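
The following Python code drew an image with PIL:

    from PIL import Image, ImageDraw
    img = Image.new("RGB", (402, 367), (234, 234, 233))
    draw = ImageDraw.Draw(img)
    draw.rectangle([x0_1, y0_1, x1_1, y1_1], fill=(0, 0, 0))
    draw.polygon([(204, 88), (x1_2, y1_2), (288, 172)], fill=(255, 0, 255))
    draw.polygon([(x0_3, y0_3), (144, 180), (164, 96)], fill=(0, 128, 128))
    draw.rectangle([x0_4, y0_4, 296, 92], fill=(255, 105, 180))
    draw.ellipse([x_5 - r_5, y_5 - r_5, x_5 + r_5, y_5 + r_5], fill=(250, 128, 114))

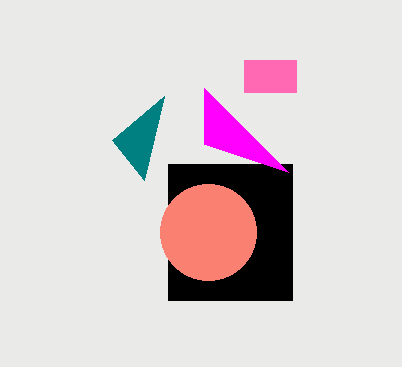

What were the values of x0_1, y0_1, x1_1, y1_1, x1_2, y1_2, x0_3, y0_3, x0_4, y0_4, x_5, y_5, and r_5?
x0_1 = 168, y0_1 = 164, x1_1 = 292, y1_1 = 300, x1_2 = 204, y1_2 = 144, x0_3 = 112, y0_3 = 140, x0_4 = 244, y0_4 = 60, x_5 = 208, y_5 = 232, r_5 = 48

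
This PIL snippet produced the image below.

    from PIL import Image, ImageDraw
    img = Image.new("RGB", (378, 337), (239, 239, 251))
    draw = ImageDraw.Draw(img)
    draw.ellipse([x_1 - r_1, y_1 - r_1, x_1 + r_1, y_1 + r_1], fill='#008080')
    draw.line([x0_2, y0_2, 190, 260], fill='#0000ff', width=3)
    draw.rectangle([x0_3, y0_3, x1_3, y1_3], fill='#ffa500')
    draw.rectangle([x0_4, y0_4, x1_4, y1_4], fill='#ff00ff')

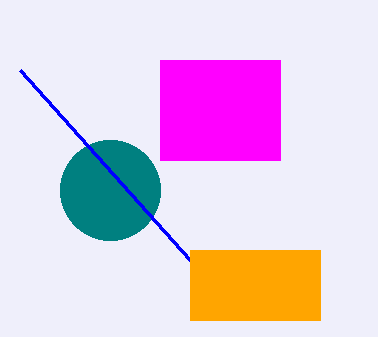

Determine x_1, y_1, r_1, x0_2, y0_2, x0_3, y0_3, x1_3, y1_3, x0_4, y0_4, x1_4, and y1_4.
x_1 = 110, y_1 = 190, r_1 = 50, x0_2 = 20, y0_2 = 70, x0_3 = 190, y0_3 = 250, x1_3 = 320, y1_3 = 320, x0_4 = 160, y0_4 = 60, x1_4 = 280, y1_4 = 160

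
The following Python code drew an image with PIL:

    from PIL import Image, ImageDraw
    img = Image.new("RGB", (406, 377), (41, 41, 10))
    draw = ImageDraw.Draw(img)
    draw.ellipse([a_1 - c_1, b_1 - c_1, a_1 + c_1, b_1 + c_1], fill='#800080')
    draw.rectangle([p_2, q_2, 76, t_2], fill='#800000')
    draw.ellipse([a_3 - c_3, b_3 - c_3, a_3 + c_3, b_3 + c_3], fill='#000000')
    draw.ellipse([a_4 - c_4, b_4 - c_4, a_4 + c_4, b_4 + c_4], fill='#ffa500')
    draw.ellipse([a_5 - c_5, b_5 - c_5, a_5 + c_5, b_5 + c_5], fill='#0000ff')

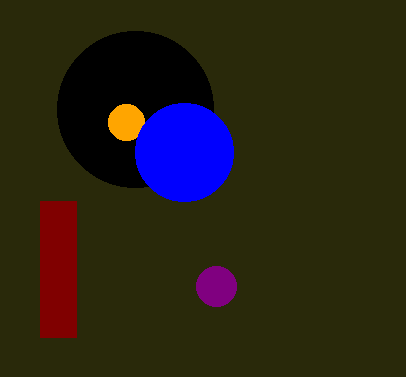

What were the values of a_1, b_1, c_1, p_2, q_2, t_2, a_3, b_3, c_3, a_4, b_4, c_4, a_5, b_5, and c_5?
a_1 = 216, b_1 = 286, c_1 = 20, p_2 = 40, q_2 = 201, t_2 = 337, a_3 = 135, b_3 = 109, c_3 = 78, a_4 = 126, b_4 = 122, c_4 = 18, a_5 = 184, b_5 = 152, c_5 = 49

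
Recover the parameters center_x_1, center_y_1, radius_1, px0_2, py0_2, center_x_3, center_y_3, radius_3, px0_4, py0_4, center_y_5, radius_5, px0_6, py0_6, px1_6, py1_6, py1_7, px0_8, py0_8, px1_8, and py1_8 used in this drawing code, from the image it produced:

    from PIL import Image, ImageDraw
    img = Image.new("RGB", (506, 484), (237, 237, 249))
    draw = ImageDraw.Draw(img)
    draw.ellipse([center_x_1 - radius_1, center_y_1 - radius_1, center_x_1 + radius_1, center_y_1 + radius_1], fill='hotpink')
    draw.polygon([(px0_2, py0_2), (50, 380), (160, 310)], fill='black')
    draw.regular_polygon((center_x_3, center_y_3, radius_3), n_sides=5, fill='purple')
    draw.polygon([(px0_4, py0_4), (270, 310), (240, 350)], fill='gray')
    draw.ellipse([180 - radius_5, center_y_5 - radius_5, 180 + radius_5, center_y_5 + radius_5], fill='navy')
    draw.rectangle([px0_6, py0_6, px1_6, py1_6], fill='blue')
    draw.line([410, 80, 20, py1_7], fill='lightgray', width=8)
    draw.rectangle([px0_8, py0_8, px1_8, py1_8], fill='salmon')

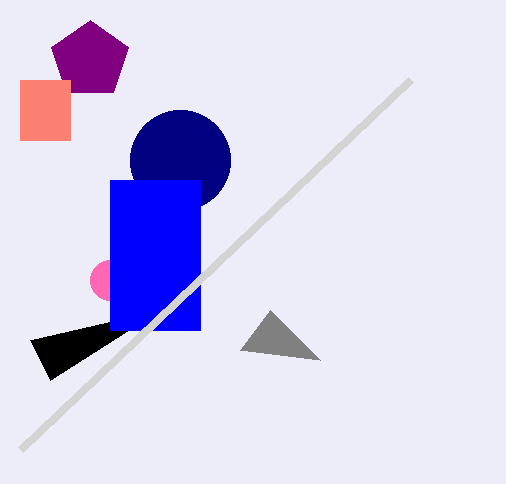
center_x_1 = 110
center_y_1 = 280
radius_1 = 20
px0_2 = 30
py0_2 = 340
center_x_3 = 90
center_y_3 = 60
radius_3 = 40
px0_4 = 320
py0_4 = 360
center_y_5 = 160
radius_5 = 50
px0_6 = 110
py0_6 = 180
px1_6 = 200
py1_6 = 330
py1_7 = 450
px0_8 = 20
py0_8 = 80
px1_8 = 70
py1_8 = 140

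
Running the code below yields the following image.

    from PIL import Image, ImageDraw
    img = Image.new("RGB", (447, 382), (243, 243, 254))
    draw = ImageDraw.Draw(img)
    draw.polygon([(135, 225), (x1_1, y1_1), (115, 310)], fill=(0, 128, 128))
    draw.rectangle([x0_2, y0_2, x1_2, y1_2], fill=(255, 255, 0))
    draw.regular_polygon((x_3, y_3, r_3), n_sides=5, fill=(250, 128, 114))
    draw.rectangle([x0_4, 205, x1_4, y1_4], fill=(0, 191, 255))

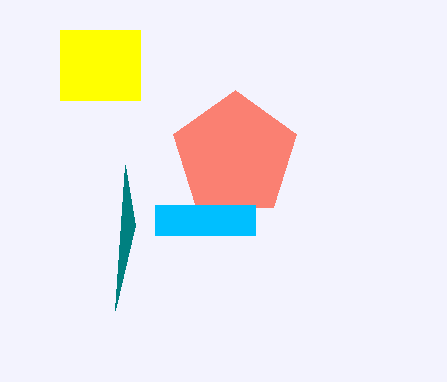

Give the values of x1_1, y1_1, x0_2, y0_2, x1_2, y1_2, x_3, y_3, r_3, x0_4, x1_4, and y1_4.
x1_1 = 125, y1_1 = 165, x0_2 = 60, y0_2 = 30, x1_2 = 140, y1_2 = 100, x_3 = 235, y_3 = 155, r_3 = 65, x0_4 = 155, x1_4 = 255, y1_4 = 235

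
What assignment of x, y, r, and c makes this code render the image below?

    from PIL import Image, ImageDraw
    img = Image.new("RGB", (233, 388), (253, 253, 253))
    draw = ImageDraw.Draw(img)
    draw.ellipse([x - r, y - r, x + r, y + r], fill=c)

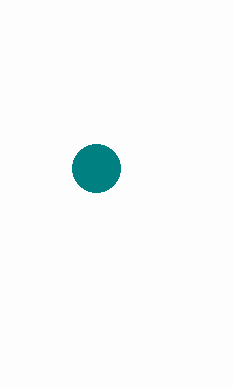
x = 96, y = 168, r = 24, c = 'teal'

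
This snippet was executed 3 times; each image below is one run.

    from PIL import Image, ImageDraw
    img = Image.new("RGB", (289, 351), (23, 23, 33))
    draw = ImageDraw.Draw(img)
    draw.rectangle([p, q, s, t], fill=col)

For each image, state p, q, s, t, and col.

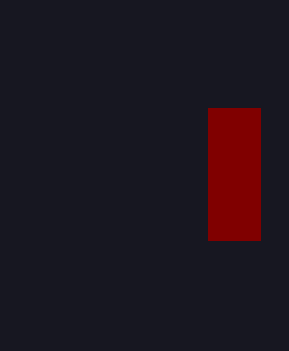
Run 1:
p = 208; q = 108; s = 260; t = 240; col = 'maroon'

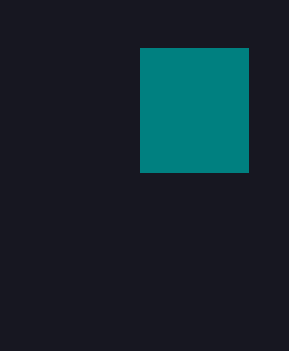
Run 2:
p = 140
q = 48
s = 248
t = 172
col = 'teal'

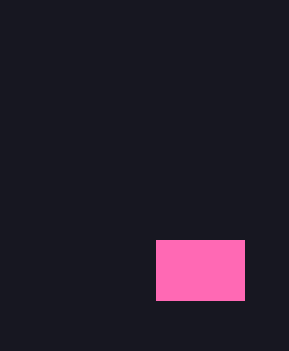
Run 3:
p = 156; q = 240; s = 244; t = 300; col = 'hotpink'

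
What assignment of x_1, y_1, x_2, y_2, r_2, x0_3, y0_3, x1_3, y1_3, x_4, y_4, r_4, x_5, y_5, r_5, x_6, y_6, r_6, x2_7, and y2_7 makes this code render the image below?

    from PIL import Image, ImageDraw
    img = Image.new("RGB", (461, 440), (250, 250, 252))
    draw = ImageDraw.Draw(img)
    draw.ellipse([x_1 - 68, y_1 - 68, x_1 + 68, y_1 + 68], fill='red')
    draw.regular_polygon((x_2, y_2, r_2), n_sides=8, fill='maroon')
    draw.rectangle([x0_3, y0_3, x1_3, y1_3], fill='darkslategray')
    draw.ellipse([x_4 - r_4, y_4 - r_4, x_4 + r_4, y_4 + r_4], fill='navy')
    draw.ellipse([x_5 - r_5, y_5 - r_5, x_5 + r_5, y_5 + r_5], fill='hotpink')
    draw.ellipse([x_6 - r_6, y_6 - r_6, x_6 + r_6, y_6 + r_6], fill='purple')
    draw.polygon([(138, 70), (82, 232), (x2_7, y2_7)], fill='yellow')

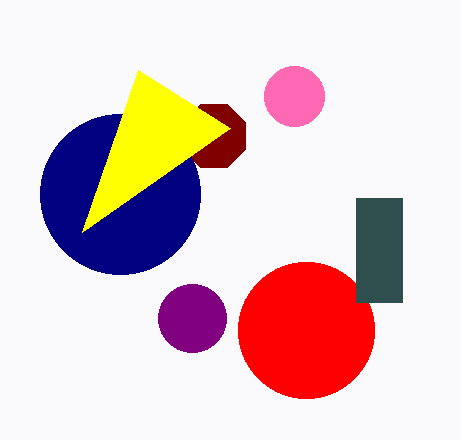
x_1 = 306, y_1 = 330, x_2 = 214, y_2 = 136, r_2 = 34, x0_3 = 356, y0_3 = 198, x1_3 = 402, y1_3 = 302, x_4 = 120, y_4 = 194, r_4 = 80, x_5 = 294, y_5 = 96, r_5 = 30, x_6 = 192, y_6 = 318, r_6 = 34, x2_7 = 230, y2_7 = 128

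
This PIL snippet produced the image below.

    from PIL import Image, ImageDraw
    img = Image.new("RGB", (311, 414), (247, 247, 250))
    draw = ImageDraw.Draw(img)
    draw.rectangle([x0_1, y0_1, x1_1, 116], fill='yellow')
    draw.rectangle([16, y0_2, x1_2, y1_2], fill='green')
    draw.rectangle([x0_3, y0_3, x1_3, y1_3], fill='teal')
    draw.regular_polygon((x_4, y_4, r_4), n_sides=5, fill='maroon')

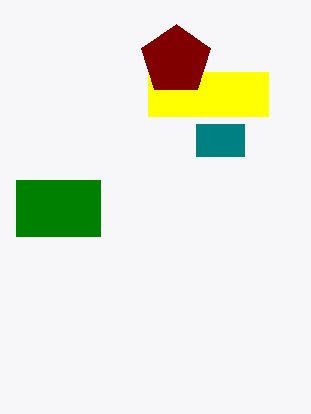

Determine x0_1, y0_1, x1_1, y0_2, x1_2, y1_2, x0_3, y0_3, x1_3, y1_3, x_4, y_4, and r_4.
x0_1 = 148
y0_1 = 72
x1_1 = 268
y0_2 = 180
x1_2 = 100
y1_2 = 236
x0_3 = 196
y0_3 = 124
x1_3 = 244
y1_3 = 156
x_4 = 176
y_4 = 60
r_4 = 36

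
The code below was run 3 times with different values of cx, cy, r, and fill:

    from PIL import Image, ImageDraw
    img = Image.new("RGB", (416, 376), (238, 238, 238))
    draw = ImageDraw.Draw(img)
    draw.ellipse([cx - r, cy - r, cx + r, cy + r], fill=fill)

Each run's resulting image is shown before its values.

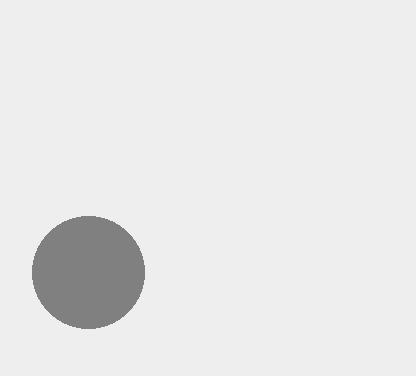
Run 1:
cx = 88
cy = 272
r = 56
fill = 'gray'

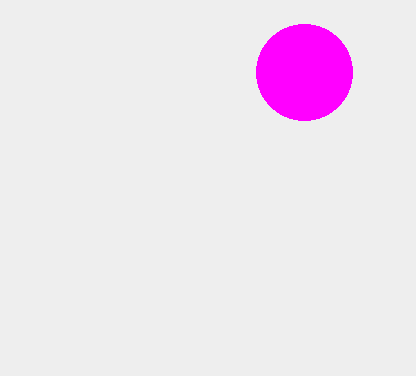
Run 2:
cx = 304, cy = 72, r = 48, fill = 'magenta'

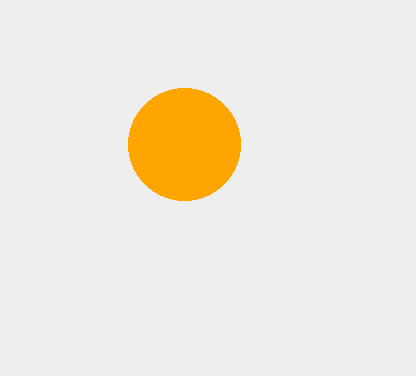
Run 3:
cx = 184
cy = 144
r = 56
fill = 'orange'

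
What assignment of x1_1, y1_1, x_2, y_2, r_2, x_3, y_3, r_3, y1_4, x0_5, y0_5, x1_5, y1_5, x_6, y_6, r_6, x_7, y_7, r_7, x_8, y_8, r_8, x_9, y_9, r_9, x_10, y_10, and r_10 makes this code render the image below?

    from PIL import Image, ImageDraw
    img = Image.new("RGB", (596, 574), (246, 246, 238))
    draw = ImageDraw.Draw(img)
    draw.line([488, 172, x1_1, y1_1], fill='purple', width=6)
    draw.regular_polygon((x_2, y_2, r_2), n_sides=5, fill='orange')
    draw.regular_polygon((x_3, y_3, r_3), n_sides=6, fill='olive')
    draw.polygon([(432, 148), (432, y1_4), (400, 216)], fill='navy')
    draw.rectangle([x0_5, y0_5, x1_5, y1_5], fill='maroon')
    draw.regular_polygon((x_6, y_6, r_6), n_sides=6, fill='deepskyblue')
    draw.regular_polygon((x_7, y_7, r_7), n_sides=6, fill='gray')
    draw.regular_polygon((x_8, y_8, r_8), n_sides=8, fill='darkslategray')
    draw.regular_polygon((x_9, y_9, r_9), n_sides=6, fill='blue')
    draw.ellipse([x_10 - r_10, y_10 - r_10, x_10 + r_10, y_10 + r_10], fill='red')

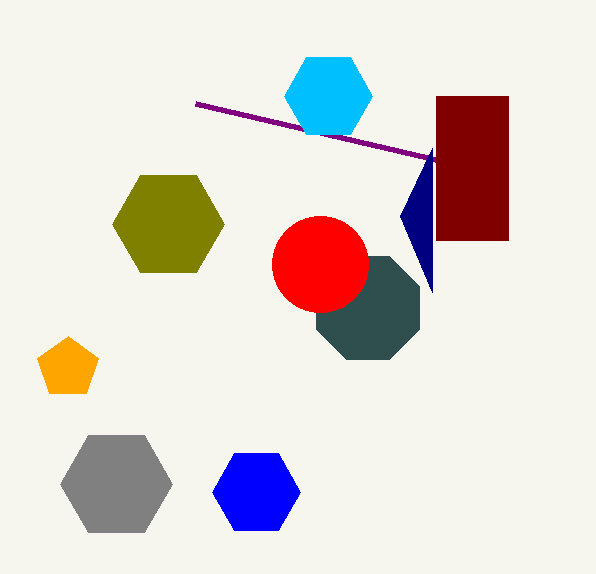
x1_1 = 196, y1_1 = 104, x_2 = 68, y_2 = 368, r_2 = 32, x_3 = 168, y_3 = 224, r_3 = 56, y1_4 = 292, x0_5 = 436, y0_5 = 96, x1_5 = 508, y1_5 = 240, x_6 = 328, y_6 = 96, r_6 = 44, x_7 = 116, y_7 = 484, r_7 = 56, x_8 = 368, y_8 = 308, r_8 = 56, x_9 = 256, y_9 = 492, r_9 = 44, x_10 = 320, y_10 = 264, r_10 = 48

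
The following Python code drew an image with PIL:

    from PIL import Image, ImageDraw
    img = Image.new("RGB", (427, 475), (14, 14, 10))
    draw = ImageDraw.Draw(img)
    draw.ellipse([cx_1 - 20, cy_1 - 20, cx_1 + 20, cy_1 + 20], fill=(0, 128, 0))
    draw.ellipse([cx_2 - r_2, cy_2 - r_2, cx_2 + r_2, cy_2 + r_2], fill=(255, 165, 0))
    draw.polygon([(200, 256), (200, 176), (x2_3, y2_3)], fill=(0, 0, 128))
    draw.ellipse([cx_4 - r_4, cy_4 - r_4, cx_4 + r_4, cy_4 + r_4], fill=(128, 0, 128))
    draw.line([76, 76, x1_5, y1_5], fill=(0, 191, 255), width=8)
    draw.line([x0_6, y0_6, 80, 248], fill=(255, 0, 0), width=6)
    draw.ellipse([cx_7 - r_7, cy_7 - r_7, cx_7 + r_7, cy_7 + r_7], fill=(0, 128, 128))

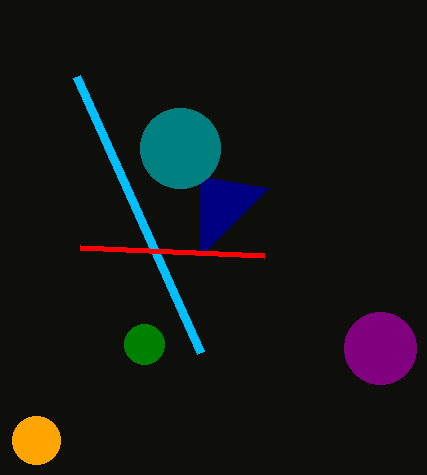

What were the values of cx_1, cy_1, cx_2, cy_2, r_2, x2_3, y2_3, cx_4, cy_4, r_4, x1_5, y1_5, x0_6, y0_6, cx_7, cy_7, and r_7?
cx_1 = 144; cy_1 = 344; cx_2 = 36; cy_2 = 440; r_2 = 24; x2_3 = 268; y2_3 = 188; cx_4 = 380; cy_4 = 348; r_4 = 36; x1_5 = 200; y1_5 = 352; x0_6 = 264; y0_6 = 256; cx_7 = 180; cy_7 = 148; r_7 = 40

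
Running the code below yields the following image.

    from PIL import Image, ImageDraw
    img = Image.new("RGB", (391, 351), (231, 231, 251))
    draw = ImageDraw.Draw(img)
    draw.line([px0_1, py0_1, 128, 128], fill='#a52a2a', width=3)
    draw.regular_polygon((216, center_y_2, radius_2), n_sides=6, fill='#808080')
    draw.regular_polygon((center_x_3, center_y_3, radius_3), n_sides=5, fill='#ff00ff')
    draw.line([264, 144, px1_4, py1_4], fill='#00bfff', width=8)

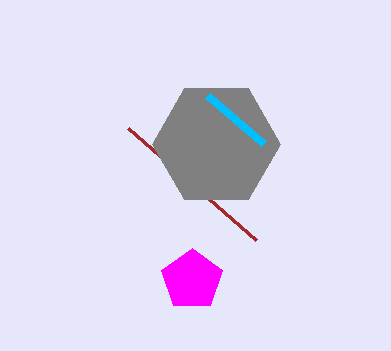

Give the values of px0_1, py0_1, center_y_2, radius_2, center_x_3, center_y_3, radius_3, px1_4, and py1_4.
px0_1 = 256, py0_1 = 240, center_y_2 = 144, radius_2 = 64, center_x_3 = 192, center_y_3 = 280, radius_3 = 32, px1_4 = 208, py1_4 = 96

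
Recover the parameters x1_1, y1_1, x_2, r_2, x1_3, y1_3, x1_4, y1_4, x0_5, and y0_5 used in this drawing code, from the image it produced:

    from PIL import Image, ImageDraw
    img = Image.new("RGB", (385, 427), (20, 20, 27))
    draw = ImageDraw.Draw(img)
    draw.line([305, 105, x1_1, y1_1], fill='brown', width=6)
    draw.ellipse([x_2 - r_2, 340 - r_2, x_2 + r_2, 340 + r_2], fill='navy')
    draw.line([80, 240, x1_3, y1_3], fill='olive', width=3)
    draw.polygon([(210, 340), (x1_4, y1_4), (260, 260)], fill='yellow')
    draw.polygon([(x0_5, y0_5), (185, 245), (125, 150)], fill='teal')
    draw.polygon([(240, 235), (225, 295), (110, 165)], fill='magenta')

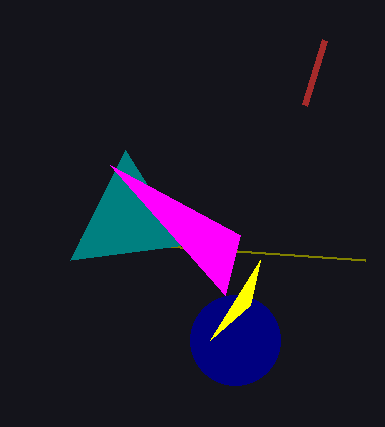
x1_1 = 325, y1_1 = 40, x_2 = 235, r_2 = 45, x1_3 = 365, y1_3 = 260, x1_4 = 250, y1_4 = 305, x0_5 = 70, y0_5 = 260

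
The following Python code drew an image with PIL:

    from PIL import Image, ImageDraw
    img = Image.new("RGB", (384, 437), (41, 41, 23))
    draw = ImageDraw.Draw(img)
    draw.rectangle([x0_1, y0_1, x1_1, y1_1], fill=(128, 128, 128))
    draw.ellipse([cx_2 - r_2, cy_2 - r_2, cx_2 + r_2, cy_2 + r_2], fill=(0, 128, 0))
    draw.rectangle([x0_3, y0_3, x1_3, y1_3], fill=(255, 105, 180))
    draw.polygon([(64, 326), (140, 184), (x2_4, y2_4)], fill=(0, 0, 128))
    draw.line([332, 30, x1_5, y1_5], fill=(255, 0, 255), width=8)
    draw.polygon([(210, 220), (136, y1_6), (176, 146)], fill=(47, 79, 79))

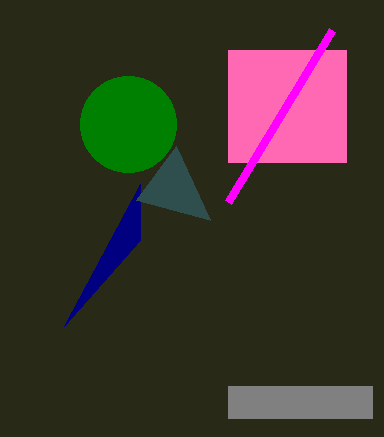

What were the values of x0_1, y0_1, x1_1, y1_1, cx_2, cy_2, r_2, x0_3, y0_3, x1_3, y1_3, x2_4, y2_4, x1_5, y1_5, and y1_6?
x0_1 = 228, y0_1 = 386, x1_1 = 372, y1_1 = 418, cx_2 = 128, cy_2 = 124, r_2 = 48, x0_3 = 228, y0_3 = 50, x1_3 = 346, y1_3 = 162, x2_4 = 140, y2_4 = 240, x1_5 = 228, y1_5 = 202, y1_6 = 200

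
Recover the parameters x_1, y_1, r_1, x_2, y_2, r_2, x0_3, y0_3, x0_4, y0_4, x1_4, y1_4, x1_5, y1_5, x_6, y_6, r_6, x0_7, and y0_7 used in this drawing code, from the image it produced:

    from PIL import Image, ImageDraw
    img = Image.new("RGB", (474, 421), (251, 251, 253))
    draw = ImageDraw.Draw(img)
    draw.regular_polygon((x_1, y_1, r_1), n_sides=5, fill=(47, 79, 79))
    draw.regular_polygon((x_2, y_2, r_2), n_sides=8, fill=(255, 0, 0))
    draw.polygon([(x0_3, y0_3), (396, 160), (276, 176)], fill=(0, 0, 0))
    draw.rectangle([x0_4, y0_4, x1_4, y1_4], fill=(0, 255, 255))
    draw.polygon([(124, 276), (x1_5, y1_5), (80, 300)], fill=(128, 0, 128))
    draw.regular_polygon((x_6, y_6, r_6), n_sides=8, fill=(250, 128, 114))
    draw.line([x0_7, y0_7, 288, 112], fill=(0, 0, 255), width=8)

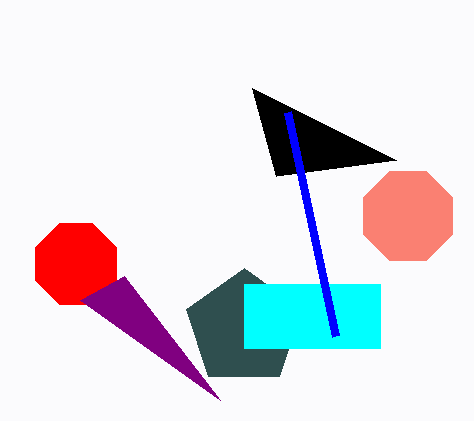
x_1 = 244; y_1 = 328; r_1 = 60; x_2 = 76; y_2 = 264; r_2 = 44; x0_3 = 252; y0_3 = 88; x0_4 = 244; y0_4 = 284; x1_4 = 380; y1_4 = 348; x1_5 = 220; y1_5 = 400; x_6 = 408; y_6 = 216; r_6 = 48; x0_7 = 336; y0_7 = 336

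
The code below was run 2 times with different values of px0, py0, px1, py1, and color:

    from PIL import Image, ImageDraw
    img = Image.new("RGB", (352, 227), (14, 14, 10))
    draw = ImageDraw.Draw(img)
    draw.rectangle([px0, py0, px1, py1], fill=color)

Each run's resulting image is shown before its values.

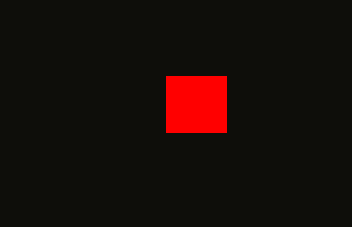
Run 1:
px0 = 166, py0 = 76, px1 = 226, py1 = 132, color = 'red'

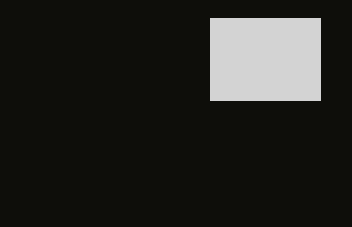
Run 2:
px0 = 210
py0 = 18
px1 = 320
py1 = 100
color = 'lightgray'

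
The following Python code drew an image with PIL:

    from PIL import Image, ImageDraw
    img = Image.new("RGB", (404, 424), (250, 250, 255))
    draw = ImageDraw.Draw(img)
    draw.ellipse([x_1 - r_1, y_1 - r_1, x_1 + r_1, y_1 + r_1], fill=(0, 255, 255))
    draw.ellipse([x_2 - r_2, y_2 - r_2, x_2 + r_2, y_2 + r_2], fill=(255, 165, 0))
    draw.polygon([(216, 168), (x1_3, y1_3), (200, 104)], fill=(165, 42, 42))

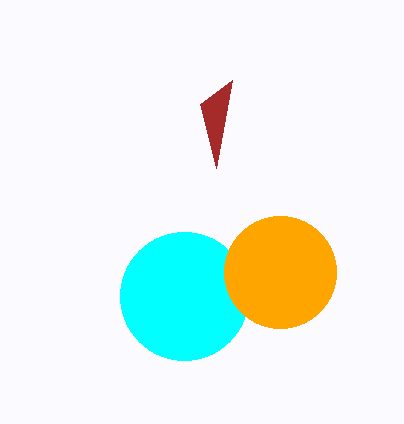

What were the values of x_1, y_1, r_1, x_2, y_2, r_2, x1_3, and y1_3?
x_1 = 184; y_1 = 296; r_1 = 64; x_2 = 280; y_2 = 272; r_2 = 56; x1_3 = 232; y1_3 = 80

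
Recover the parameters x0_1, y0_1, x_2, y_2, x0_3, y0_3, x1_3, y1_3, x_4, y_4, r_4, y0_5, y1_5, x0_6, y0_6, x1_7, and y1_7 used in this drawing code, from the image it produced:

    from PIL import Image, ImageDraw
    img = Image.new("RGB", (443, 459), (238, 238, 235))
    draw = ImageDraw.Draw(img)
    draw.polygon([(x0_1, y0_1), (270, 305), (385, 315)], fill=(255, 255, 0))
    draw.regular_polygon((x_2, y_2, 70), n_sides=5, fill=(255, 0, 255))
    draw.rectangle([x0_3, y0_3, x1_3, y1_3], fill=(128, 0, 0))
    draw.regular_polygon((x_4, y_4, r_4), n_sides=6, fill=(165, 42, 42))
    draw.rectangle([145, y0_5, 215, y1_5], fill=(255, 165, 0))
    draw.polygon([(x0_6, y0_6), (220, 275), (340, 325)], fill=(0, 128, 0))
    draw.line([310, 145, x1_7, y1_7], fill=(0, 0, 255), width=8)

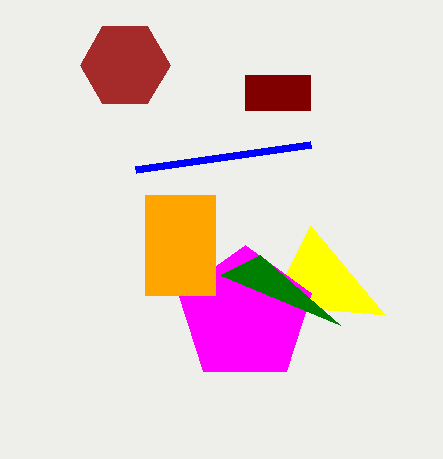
x0_1 = 310, y0_1 = 225, x_2 = 245, y_2 = 315, x0_3 = 245, y0_3 = 75, x1_3 = 310, y1_3 = 110, x_4 = 125, y_4 = 65, r_4 = 45, y0_5 = 195, y1_5 = 295, x0_6 = 260, y0_6 = 255, x1_7 = 135, y1_7 = 170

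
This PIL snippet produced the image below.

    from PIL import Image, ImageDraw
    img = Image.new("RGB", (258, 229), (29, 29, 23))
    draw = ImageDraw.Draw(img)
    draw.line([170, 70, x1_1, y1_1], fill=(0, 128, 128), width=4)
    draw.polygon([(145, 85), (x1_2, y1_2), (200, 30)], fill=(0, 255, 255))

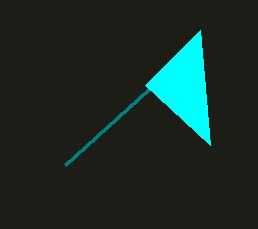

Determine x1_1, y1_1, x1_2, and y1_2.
x1_1 = 65
y1_1 = 165
x1_2 = 210
y1_2 = 145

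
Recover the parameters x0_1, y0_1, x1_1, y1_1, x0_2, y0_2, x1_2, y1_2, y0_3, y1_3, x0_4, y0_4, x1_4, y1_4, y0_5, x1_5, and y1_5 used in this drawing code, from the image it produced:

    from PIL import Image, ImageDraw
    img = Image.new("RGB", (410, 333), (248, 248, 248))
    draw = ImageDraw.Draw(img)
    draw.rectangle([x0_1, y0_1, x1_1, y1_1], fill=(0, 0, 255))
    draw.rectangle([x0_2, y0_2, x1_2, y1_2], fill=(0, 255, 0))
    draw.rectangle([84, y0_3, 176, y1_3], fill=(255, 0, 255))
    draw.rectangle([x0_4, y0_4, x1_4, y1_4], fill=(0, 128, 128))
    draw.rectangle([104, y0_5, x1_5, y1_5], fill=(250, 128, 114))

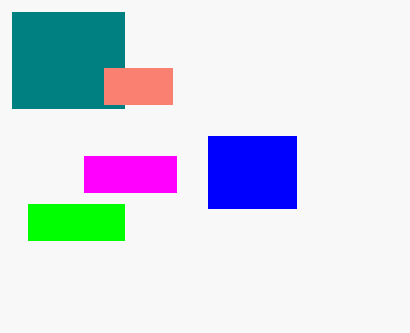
x0_1 = 208; y0_1 = 136; x1_1 = 296; y1_1 = 208; x0_2 = 28; y0_2 = 204; x1_2 = 124; y1_2 = 240; y0_3 = 156; y1_3 = 192; x0_4 = 12; y0_4 = 12; x1_4 = 124; y1_4 = 108; y0_5 = 68; x1_5 = 172; y1_5 = 104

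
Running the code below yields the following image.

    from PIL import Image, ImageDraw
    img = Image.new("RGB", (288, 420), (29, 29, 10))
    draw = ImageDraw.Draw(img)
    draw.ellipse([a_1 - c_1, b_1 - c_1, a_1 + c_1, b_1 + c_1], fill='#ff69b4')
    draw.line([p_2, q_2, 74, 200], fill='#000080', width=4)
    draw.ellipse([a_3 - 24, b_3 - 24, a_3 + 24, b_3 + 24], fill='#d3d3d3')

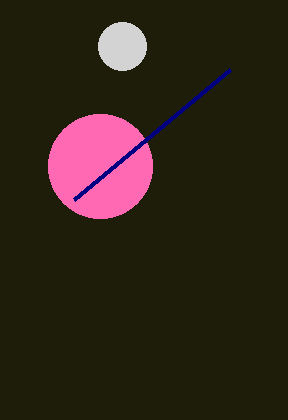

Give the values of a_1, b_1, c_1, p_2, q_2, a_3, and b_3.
a_1 = 100; b_1 = 166; c_1 = 52; p_2 = 230; q_2 = 70; a_3 = 122; b_3 = 46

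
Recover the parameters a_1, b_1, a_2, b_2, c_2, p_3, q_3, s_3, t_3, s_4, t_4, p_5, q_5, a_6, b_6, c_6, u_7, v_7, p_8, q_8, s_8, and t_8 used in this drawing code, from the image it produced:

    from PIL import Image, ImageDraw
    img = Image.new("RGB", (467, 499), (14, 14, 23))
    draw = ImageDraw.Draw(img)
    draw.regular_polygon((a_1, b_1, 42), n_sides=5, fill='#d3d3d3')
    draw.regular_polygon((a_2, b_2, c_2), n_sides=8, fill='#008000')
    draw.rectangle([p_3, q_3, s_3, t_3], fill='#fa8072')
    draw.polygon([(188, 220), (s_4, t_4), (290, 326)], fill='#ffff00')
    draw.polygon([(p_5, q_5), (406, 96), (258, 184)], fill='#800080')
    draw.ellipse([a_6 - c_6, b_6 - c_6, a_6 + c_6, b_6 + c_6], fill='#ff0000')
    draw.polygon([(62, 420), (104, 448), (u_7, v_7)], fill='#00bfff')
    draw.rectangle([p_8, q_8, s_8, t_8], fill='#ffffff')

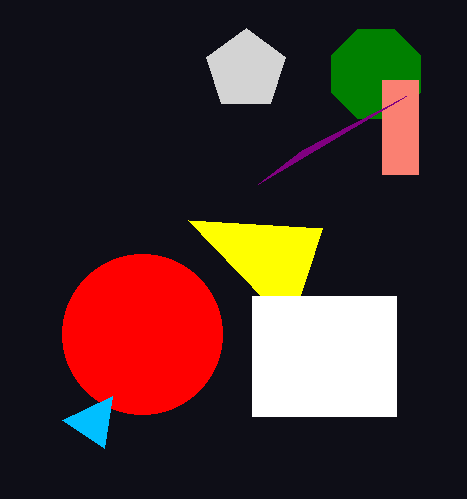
a_1 = 246, b_1 = 70, a_2 = 376, b_2 = 74, c_2 = 48, p_3 = 382, q_3 = 80, s_3 = 418, t_3 = 174, s_4 = 322, t_4 = 228, p_5 = 302, q_5 = 150, a_6 = 142, b_6 = 334, c_6 = 80, u_7 = 112, v_7 = 396, p_8 = 252, q_8 = 296, s_8 = 396, t_8 = 416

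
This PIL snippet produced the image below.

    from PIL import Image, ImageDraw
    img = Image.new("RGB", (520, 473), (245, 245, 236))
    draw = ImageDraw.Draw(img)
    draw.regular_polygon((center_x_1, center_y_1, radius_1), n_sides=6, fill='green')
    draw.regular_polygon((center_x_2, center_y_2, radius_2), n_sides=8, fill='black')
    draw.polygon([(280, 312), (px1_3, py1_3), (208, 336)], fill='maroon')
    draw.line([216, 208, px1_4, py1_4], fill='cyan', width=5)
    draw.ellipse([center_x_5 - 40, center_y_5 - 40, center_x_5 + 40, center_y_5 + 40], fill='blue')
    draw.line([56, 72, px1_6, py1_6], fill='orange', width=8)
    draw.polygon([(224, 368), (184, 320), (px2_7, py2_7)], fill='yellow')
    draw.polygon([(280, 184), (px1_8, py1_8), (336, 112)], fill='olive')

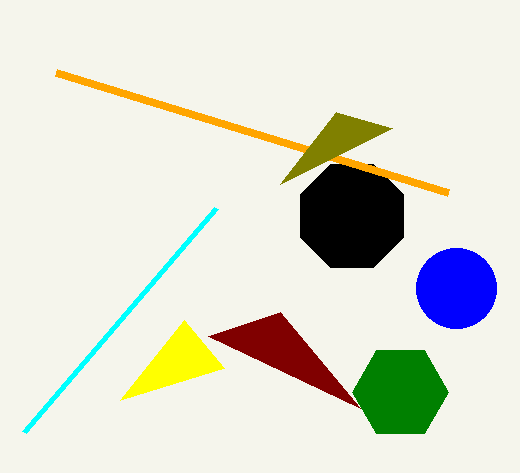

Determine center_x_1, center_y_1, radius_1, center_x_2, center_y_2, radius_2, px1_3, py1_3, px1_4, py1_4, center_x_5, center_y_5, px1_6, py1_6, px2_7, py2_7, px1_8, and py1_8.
center_x_1 = 400, center_y_1 = 392, radius_1 = 48, center_x_2 = 352, center_y_2 = 216, radius_2 = 56, px1_3 = 360, py1_3 = 408, px1_4 = 24, py1_4 = 432, center_x_5 = 456, center_y_5 = 288, px1_6 = 448, py1_6 = 192, px2_7 = 120, py2_7 = 400, px1_8 = 392, py1_8 = 128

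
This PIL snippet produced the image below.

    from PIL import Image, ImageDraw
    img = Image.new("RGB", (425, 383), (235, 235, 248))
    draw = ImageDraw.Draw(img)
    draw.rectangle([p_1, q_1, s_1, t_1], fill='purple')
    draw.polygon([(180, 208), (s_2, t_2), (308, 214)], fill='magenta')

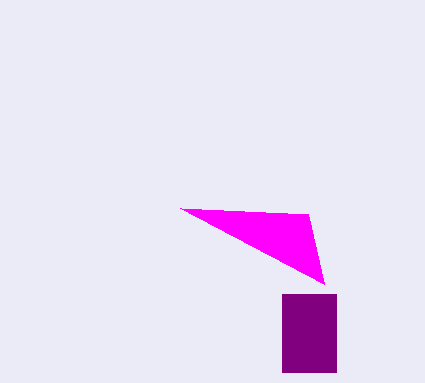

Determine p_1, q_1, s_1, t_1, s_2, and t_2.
p_1 = 282
q_1 = 294
s_1 = 336
t_1 = 372
s_2 = 324
t_2 = 284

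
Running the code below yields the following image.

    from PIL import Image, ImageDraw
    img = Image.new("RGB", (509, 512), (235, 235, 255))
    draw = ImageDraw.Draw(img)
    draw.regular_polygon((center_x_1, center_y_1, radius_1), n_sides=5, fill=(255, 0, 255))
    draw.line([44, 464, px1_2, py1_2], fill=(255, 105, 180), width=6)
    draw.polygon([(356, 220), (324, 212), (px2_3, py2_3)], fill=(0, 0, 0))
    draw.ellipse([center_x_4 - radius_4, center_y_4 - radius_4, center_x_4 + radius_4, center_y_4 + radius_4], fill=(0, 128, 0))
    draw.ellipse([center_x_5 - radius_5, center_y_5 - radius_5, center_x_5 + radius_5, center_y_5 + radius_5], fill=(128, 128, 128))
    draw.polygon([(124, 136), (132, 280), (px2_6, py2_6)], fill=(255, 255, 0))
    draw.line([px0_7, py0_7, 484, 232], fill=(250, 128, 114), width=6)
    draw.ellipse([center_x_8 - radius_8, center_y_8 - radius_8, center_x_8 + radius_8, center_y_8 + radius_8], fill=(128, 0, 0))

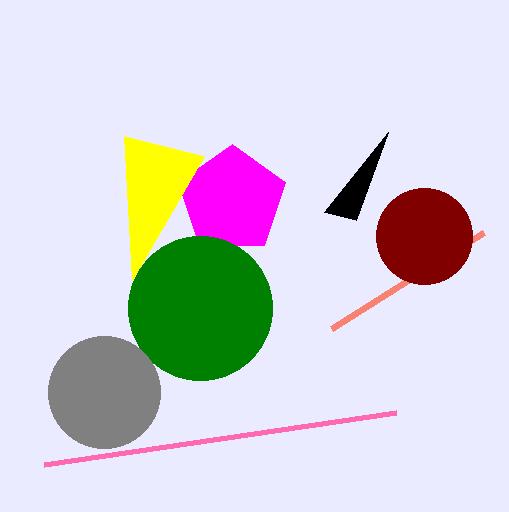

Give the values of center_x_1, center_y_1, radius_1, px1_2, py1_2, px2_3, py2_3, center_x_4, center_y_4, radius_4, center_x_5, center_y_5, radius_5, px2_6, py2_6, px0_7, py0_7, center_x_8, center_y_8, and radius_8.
center_x_1 = 232
center_y_1 = 200
radius_1 = 56
px1_2 = 396
py1_2 = 412
px2_3 = 388
py2_3 = 132
center_x_4 = 200
center_y_4 = 308
radius_4 = 72
center_x_5 = 104
center_y_5 = 392
radius_5 = 56
px2_6 = 204
py2_6 = 156
px0_7 = 332
py0_7 = 328
center_x_8 = 424
center_y_8 = 236
radius_8 = 48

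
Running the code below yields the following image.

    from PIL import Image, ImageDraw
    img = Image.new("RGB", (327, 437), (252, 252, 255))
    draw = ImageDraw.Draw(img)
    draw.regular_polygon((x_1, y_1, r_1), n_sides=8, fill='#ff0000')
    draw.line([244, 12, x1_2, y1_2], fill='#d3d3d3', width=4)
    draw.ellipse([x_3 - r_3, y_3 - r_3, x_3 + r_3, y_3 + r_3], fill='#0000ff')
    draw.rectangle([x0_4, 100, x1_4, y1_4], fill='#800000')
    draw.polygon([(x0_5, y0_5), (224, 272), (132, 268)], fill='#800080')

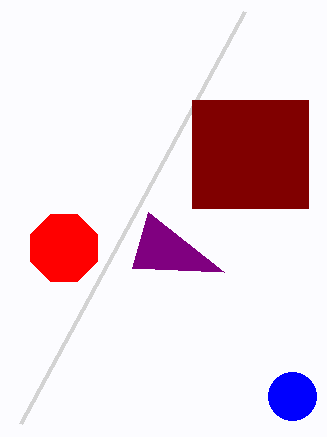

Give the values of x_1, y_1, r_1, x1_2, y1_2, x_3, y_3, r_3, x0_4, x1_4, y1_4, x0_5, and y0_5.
x_1 = 64; y_1 = 248; r_1 = 36; x1_2 = 20; y1_2 = 424; x_3 = 292; y_3 = 396; r_3 = 24; x0_4 = 192; x1_4 = 308; y1_4 = 208; x0_5 = 148; y0_5 = 212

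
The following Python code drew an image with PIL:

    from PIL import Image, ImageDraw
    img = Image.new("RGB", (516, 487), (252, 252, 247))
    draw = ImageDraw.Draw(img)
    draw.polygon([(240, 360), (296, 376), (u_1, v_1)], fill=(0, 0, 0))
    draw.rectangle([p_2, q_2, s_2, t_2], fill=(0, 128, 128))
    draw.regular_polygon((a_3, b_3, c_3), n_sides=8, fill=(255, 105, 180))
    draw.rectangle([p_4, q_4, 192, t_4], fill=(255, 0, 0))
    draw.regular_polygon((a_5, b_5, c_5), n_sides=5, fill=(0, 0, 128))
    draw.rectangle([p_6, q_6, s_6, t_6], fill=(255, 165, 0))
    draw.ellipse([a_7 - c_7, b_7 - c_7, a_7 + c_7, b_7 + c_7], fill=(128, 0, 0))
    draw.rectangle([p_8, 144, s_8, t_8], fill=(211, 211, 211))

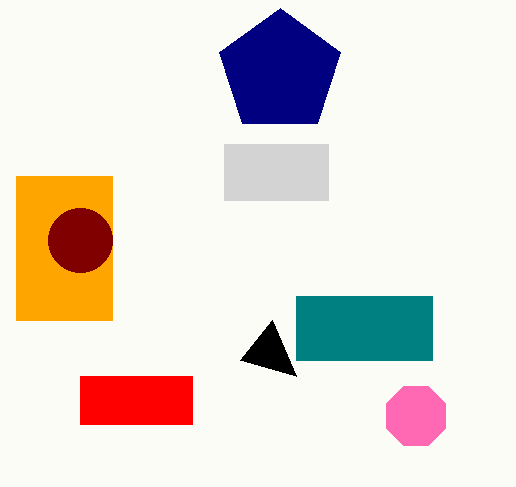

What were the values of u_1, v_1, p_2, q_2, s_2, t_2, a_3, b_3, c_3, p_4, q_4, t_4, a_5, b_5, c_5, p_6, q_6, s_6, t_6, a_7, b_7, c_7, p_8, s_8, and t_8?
u_1 = 272; v_1 = 320; p_2 = 296; q_2 = 296; s_2 = 432; t_2 = 360; a_3 = 416; b_3 = 416; c_3 = 32; p_4 = 80; q_4 = 376; t_4 = 424; a_5 = 280; b_5 = 72; c_5 = 64; p_6 = 16; q_6 = 176; s_6 = 112; t_6 = 320; a_7 = 80; b_7 = 240; c_7 = 32; p_8 = 224; s_8 = 328; t_8 = 200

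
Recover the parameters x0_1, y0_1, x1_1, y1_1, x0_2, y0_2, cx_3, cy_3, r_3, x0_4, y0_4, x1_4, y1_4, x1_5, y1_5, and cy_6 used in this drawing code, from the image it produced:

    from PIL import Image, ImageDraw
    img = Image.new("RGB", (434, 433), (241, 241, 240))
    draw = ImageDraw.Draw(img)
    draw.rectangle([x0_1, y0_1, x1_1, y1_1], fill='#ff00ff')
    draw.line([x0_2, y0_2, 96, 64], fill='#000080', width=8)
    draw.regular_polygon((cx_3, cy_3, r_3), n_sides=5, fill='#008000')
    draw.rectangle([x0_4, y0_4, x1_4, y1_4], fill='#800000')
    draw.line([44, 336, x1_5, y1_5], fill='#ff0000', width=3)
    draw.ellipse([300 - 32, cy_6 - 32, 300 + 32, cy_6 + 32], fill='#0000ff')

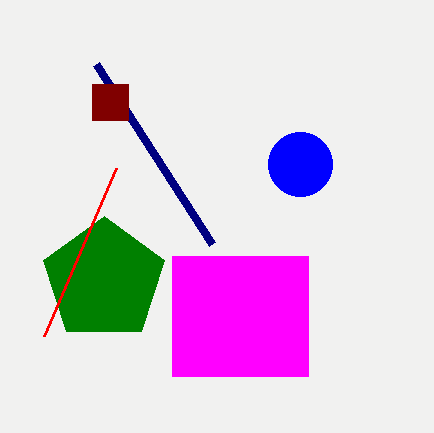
x0_1 = 172, y0_1 = 256, x1_1 = 308, y1_1 = 376, x0_2 = 212, y0_2 = 244, cx_3 = 104, cy_3 = 280, r_3 = 64, x0_4 = 92, y0_4 = 84, x1_4 = 128, y1_4 = 120, x1_5 = 116, y1_5 = 168, cy_6 = 164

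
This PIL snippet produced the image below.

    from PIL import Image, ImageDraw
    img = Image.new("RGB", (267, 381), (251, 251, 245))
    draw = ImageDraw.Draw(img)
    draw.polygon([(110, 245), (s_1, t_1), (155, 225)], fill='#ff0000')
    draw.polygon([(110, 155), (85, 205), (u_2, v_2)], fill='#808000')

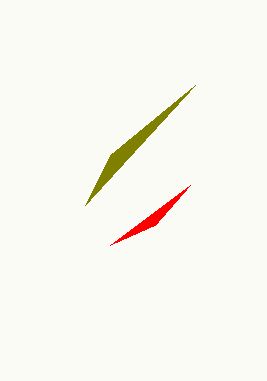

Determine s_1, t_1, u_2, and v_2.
s_1 = 190, t_1 = 185, u_2 = 195, v_2 = 85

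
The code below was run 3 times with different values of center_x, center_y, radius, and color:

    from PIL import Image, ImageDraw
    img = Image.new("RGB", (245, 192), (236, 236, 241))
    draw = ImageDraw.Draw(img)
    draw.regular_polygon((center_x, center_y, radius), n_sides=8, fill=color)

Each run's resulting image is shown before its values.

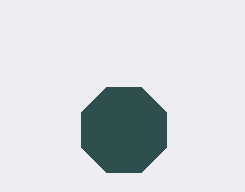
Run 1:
center_x = 124; center_y = 130; radius = 46; color = 'darkslategray'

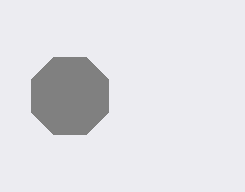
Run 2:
center_x = 70
center_y = 96
radius = 42
color = 'gray'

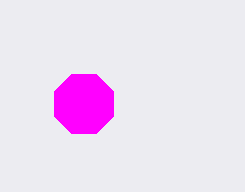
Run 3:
center_x = 84; center_y = 104; radius = 32; color = 'magenta'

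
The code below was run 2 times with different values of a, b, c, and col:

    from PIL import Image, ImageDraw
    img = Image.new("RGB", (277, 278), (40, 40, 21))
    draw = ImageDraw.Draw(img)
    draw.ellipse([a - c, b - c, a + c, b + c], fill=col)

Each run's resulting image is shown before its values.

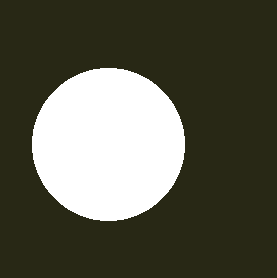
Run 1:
a = 108
b = 144
c = 76
col = 'white'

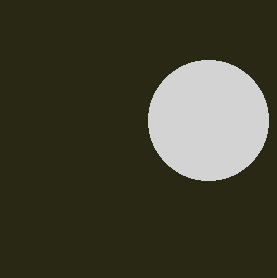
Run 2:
a = 208
b = 120
c = 60
col = 'lightgray'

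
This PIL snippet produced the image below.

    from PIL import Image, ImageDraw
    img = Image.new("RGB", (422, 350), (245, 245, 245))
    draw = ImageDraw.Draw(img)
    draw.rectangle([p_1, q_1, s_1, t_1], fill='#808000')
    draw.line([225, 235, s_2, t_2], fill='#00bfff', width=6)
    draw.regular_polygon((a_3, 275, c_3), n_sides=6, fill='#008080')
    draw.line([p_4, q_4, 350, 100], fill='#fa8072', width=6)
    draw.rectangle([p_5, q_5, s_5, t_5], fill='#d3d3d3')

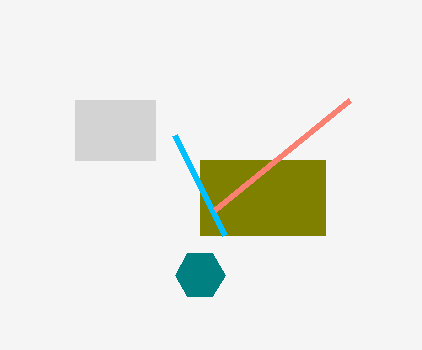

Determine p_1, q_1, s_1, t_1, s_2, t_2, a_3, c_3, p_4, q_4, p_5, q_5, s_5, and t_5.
p_1 = 200
q_1 = 160
s_1 = 325
t_1 = 235
s_2 = 175
t_2 = 135
a_3 = 200
c_3 = 25
p_4 = 215
q_4 = 210
p_5 = 75
q_5 = 100
s_5 = 155
t_5 = 160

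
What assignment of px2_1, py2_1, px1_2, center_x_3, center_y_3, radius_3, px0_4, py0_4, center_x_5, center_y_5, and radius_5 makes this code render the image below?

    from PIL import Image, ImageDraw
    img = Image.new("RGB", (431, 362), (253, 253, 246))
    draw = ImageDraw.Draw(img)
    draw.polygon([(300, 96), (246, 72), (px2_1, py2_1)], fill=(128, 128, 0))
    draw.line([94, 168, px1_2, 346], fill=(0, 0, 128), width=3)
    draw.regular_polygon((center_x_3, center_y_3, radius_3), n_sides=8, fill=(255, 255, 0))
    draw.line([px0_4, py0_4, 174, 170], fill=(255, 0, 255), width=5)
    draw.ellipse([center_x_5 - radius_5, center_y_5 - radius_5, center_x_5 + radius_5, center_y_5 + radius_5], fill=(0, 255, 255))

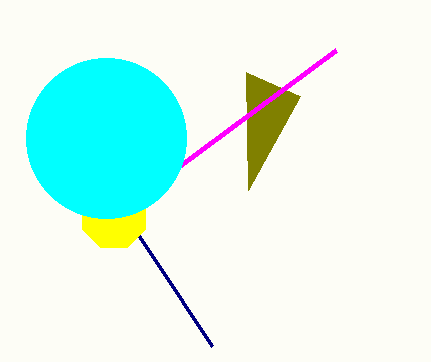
px2_1 = 248; py2_1 = 190; px1_2 = 212; center_x_3 = 114; center_y_3 = 216; radius_3 = 34; px0_4 = 336; py0_4 = 50; center_x_5 = 106; center_y_5 = 138; radius_5 = 80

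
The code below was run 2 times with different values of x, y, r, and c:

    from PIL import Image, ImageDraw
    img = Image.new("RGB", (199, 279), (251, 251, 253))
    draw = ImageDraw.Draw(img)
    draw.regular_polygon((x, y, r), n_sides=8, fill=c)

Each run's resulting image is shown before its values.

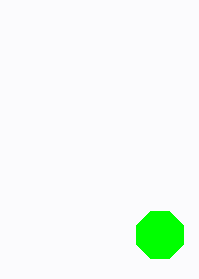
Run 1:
x = 160
y = 235
r = 25
c = 'lime'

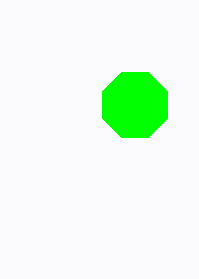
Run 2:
x = 135; y = 105; r = 35; c = 'lime'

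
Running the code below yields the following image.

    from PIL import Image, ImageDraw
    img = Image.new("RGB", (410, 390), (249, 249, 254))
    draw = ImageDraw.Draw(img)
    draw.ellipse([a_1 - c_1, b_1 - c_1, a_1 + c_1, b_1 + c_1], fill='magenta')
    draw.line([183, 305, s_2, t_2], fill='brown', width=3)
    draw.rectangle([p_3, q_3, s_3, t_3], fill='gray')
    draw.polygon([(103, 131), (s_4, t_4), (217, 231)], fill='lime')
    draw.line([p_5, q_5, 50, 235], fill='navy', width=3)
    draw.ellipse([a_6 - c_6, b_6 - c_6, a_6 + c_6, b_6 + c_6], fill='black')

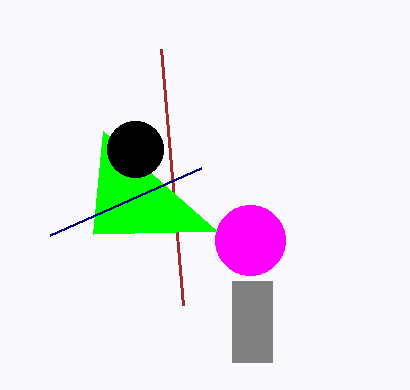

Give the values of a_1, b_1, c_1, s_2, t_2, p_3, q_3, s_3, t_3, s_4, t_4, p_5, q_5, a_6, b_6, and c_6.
a_1 = 250, b_1 = 240, c_1 = 35, s_2 = 161, t_2 = 49, p_3 = 232, q_3 = 281, s_3 = 272, t_3 = 362, s_4 = 93, t_4 = 234, p_5 = 201, q_5 = 168, a_6 = 135, b_6 = 149, c_6 = 28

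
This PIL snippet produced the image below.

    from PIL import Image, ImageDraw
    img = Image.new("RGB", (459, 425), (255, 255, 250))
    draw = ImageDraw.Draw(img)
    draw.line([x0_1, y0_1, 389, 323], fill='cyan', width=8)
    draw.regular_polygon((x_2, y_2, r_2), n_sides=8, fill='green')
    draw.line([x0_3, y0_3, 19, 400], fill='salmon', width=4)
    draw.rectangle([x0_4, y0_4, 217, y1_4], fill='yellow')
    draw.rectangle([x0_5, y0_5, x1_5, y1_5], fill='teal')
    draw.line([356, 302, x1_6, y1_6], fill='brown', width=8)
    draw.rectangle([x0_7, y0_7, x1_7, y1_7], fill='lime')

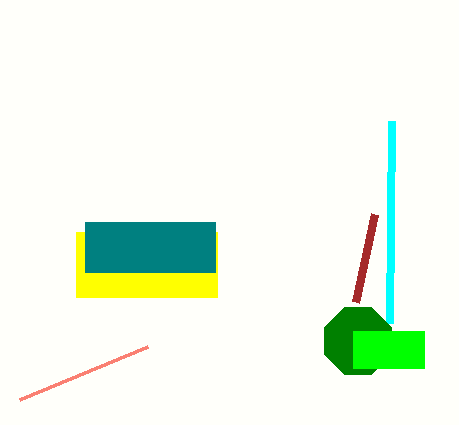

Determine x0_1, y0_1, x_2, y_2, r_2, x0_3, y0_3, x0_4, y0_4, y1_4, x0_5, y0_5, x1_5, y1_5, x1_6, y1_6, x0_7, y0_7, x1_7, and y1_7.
x0_1 = 391
y0_1 = 121
x_2 = 358
y_2 = 341
r_2 = 36
x0_3 = 147
y0_3 = 347
x0_4 = 76
y0_4 = 232
y1_4 = 297
x0_5 = 85
y0_5 = 222
x1_5 = 215
y1_5 = 272
x1_6 = 375
y1_6 = 214
x0_7 = 353
y0_7 = 331
x1_7 = 424
y1_7 = 368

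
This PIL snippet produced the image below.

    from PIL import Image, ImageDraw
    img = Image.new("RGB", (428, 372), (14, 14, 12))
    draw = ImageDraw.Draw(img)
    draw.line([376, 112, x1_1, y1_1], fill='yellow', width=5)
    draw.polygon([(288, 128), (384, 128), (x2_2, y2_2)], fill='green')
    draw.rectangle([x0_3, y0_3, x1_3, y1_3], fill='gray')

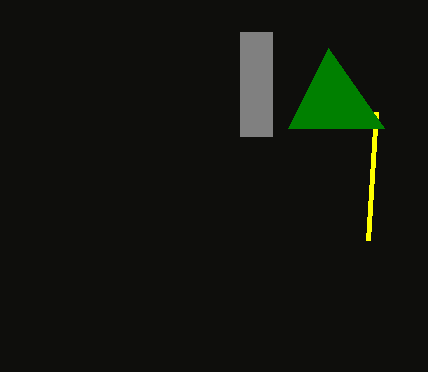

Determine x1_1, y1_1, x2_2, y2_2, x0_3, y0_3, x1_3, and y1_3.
x1_1 = 368
y1_1 = 240
x2_2 = 328
y2_2 = 48
x0_3 = 240
y0_3 = 32
x1_3 = 272
y1_3 = 136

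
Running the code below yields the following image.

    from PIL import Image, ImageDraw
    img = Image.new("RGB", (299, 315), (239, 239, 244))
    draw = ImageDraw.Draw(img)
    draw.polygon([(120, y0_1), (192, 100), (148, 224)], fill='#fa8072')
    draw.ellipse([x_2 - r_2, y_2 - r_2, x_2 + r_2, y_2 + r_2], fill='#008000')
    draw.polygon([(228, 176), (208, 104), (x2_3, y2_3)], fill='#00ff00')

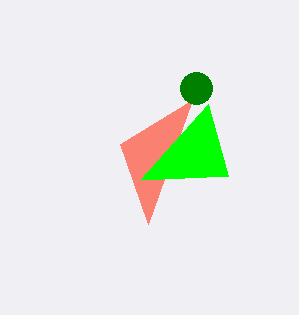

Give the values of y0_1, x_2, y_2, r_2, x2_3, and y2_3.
y0_1 = 144, x_2 = 196, y_2 = 88, r_2 = 16, x2_3 = 140, y2_3 = 180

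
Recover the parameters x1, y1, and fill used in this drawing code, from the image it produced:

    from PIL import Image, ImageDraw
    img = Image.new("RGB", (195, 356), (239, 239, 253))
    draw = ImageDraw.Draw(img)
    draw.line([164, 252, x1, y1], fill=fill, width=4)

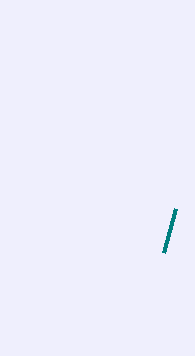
x1 = 176, y1 = 208, fill = 'teal'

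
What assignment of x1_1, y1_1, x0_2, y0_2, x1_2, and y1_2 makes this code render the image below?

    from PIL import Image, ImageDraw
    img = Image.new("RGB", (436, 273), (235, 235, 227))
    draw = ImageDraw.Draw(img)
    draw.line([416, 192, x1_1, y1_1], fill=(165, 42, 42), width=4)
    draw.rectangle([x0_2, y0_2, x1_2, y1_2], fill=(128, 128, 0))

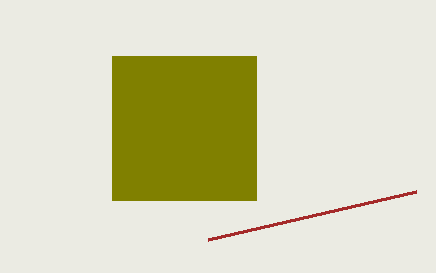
x1_1 = 208; y1_1 = 240; x0_2 = 112; y0_2 = 56; x1_2 = 256; y1_2 = 200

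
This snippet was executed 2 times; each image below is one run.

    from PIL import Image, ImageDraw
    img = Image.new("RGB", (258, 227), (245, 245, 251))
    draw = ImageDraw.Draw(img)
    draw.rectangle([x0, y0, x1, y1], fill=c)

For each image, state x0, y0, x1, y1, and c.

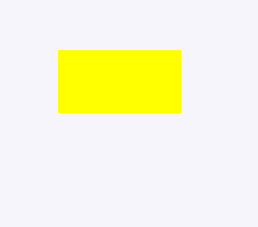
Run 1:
x0 = 58; y0 = 50; x1 = 180; y1 = 112; c = 'yellow'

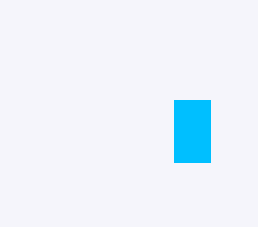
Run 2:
x0 = 174, y0 = 100, x1 = 210, y1 = 162, c = 'deepskyblue'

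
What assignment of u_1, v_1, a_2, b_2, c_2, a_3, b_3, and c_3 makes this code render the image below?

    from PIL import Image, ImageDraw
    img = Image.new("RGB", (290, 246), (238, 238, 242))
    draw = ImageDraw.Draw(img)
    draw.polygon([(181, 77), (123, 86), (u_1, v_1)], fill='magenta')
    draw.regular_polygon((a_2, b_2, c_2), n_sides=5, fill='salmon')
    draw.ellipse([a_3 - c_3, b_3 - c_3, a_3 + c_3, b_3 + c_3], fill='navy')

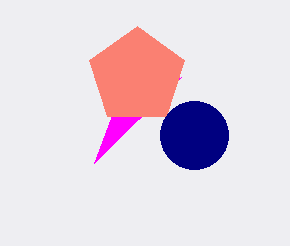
u_1 = 94, v_1 = 163, a_2 = 137, b_2 = 76, c_2 = 50, a_3 = 194, b_3 = 135, c_3 = 34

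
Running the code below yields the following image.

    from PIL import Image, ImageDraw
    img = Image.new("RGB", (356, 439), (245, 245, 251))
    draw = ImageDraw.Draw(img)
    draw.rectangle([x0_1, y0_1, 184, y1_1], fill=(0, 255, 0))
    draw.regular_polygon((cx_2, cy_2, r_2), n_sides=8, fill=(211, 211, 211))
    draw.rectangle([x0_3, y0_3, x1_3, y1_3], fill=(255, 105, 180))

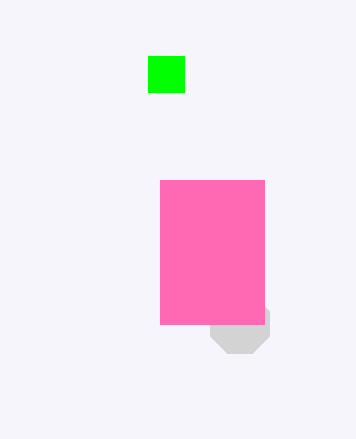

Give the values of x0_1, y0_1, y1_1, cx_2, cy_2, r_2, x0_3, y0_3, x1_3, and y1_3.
x0_1 = 148
y0_1 = 56
y1_1 = 92
cx_2 = 240
cy_2 = 324
r_2 = 32
x0_3 = 160
y0_3 = 180
x1_3 = 264
y1_3 = 324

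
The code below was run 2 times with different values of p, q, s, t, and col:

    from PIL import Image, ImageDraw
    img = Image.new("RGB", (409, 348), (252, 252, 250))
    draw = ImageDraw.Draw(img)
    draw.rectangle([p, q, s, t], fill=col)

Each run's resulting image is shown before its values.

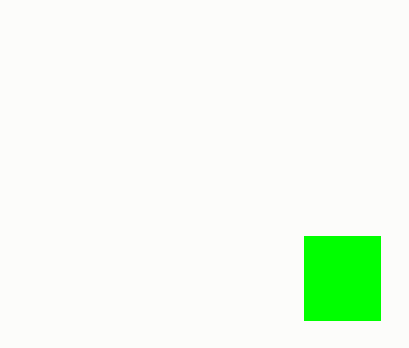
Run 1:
p = 304
q = 236
s = 380
t = 320
col = 'lime'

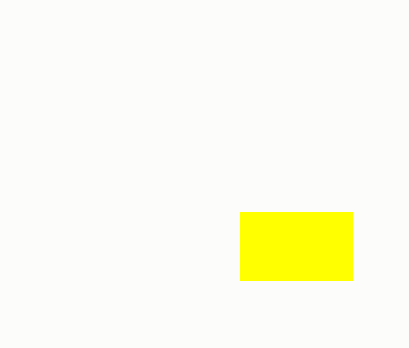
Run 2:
p = 240, q = 212, s = 352, t = 280, col = 'yellow'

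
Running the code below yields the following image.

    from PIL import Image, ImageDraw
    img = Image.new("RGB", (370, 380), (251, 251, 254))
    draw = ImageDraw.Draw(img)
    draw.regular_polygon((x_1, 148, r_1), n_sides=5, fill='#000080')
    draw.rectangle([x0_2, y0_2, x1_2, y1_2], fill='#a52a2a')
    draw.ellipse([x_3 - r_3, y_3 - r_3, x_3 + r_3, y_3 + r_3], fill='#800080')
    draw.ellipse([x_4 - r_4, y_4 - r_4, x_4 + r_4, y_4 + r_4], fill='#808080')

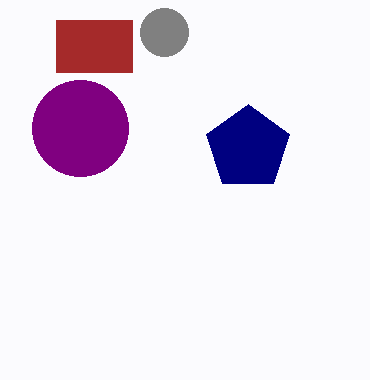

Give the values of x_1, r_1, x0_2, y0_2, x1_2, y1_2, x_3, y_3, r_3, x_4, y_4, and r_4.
x_1 = 248
r_1 = 44
x0_2 = 56
y0_2 = 20
x1_2 = 132
y1_2 = 72
x_3 = 80
y_3 = 128
r_3 = 48
x_4 = 164
y_4 = 32
r_4 = 24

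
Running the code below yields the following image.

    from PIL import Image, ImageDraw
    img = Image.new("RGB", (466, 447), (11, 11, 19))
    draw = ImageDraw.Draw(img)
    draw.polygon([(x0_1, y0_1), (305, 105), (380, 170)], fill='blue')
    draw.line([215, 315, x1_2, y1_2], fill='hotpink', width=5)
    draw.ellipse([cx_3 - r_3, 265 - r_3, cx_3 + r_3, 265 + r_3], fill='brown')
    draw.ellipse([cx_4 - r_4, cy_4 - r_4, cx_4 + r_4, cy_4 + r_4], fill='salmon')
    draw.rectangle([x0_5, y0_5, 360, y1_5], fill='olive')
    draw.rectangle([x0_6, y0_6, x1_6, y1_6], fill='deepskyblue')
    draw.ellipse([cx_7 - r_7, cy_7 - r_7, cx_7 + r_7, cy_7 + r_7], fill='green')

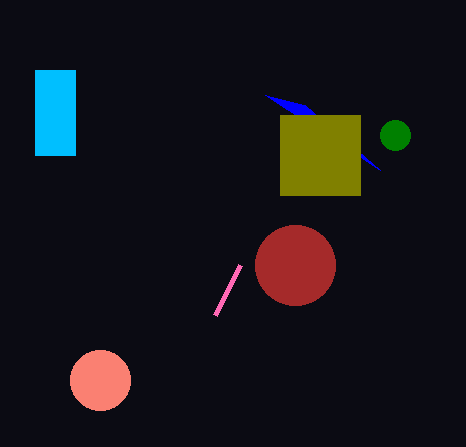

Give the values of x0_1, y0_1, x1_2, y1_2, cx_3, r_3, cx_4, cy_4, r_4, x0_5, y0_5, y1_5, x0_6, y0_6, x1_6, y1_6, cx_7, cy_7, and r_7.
x0_1 = 265; y0_1 = 95; x1_2 = 240; y1_2 = 265; cx_3 = 295; r_3 = 40; cx_4 = 100; cy_4 = 380; r_4 = 30; x0_5 = 280; y0_5 = 115; y1_5 = 195; x0_6 = 35; y0_6 = 70; x1_6 = 75; y1_6 = 155; cx_7 = 395; cy_7 = 135; r_7 = 15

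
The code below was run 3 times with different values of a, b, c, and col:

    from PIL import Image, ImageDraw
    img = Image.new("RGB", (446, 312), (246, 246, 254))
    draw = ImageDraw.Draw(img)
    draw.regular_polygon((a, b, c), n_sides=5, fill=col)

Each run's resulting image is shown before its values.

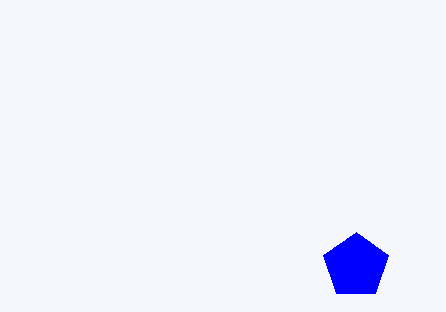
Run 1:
a = 356
b = 266
c = 34
col = 'blue'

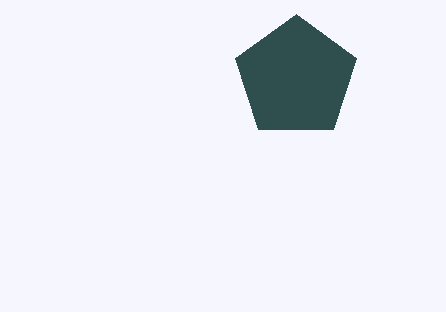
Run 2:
a = 296; b = 78; c = 64; col = 'darkslategray'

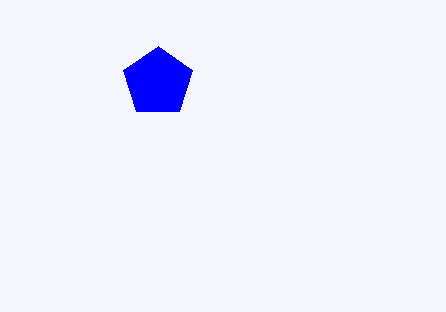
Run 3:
a = 158
b = 82
c = 36
col = 'blue'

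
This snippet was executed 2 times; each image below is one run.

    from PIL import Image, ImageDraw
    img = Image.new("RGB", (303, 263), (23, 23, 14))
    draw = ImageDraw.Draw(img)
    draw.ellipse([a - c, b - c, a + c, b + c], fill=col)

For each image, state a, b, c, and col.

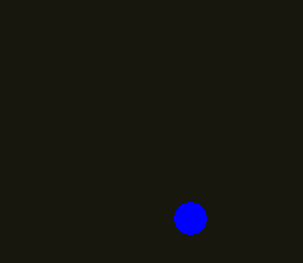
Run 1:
a = 190, b = 218, c = 16, col = 'blue'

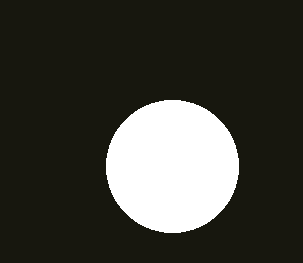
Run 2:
a = 172; b = 166; c = 66; col = 'white'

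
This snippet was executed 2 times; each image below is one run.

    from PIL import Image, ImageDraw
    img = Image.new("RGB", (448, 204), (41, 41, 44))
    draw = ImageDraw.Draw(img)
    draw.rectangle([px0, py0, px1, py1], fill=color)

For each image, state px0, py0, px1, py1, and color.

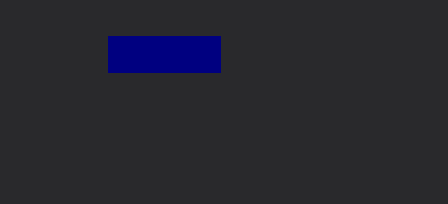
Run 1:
px0 = 108
py0 = 36
px1 = 220
py1 = 72
color = 'navy'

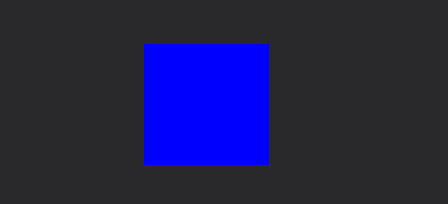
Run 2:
px0 = 144
py0 = 44
px1 = 268
py1 = 164
color = 'blue'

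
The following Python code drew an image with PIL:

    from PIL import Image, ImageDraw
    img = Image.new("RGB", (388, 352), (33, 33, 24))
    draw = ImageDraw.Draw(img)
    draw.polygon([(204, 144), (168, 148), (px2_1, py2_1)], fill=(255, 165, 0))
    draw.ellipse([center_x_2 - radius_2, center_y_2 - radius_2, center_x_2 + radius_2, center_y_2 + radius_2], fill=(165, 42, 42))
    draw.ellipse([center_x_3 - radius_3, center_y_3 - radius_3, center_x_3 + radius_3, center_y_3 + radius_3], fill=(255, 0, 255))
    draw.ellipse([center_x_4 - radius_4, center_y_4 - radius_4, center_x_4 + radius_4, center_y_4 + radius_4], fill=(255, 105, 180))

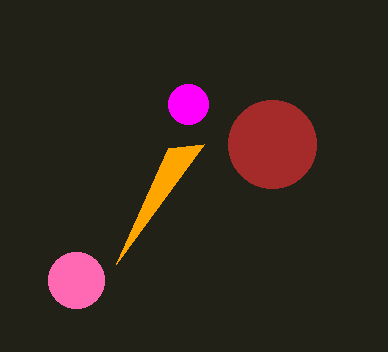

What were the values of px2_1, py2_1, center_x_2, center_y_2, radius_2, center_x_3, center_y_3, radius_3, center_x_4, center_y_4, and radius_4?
px2_1 = 116; py2_1 = 264; center_x_2 = 272; center_y_2 = 144; radius_2 = 44; center_x_3 = 188; center_y_3 = 104; radius_3 = 20; center_x_4 = 76; center_y_4 = 280; radius_4 = 28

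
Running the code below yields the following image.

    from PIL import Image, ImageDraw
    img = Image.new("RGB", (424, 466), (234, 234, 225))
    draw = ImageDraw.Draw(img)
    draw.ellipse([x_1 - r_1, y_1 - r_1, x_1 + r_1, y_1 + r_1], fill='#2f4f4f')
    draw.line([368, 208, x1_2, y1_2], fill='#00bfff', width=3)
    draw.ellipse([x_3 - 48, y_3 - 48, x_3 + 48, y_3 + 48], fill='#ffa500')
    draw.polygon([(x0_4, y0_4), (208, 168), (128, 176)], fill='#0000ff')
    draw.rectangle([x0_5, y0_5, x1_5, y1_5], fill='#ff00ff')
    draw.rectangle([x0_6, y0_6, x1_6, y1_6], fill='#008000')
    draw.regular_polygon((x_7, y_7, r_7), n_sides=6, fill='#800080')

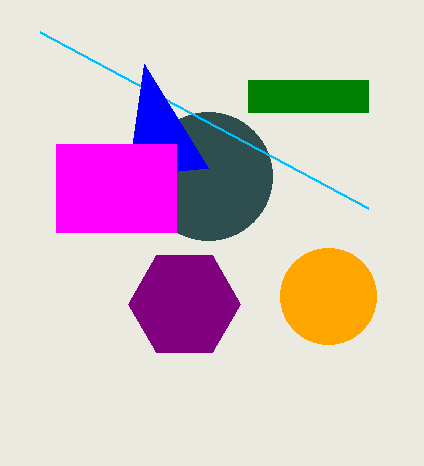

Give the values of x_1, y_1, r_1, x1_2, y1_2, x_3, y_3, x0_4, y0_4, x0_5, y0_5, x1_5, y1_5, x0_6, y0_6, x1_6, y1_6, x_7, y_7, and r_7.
x_1 = 208
y_1 = 176
r_1 = 64
x1_2 = 40
y1_2 = 32
x_3 = 328
y_3 = 296
x0_4 = 144
y0_4 = 64
x0_5 = 56
y0_5 = 144
x1_5 = 176
y1_5 = 232
x0_6 = 248
y0_6 = 80
x1_6 = 368
y1_6 = 112
x_7 = 184
y_7 = 304
r_7 = 56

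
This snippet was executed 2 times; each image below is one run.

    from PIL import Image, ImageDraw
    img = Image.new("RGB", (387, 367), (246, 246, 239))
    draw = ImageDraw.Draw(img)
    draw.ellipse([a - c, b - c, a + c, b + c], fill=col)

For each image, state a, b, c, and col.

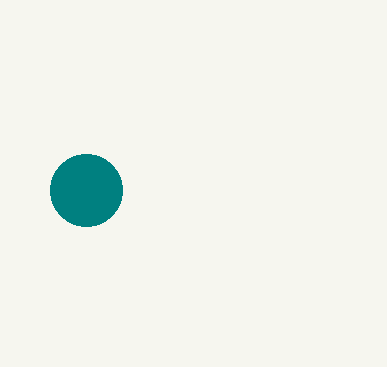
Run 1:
a = 86, b = 190, c = 36, col = 'teal'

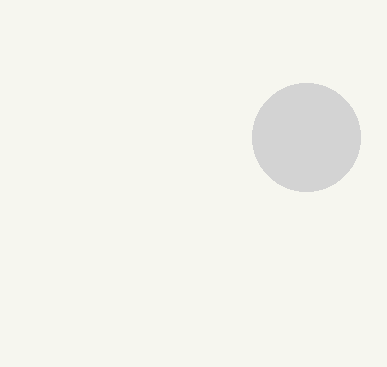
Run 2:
a = 306, b = 137, c = 54, col = 'lightgray'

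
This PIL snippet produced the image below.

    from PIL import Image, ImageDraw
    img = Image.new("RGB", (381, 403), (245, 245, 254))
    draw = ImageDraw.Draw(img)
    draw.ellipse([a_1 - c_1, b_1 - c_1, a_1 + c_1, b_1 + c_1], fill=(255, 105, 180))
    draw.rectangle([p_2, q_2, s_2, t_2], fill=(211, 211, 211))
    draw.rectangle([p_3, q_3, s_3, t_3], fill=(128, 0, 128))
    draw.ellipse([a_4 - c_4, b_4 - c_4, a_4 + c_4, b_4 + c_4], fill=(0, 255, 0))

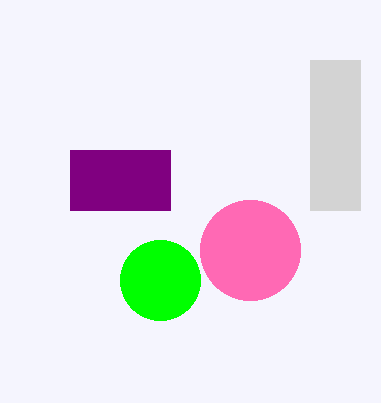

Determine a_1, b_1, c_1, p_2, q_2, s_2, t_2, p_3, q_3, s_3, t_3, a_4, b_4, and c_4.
a_1 = 250; b_1 = 250; c_1 = 50; p_2 = 310; q_2 = 60; s_2 = 360; t_2 = 210; p_3 = 70; q_3 = 150; s_3 = 170; t_3 = 210; a_4 = 160; b_4 = 280; c_4 = 40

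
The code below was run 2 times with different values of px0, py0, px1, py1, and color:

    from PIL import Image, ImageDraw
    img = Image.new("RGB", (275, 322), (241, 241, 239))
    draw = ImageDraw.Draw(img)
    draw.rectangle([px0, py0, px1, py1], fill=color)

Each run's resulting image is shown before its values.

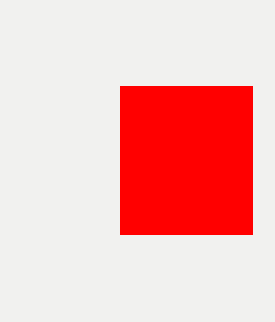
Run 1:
px0 = 120
py0 = 86
px1 = 252
py1 = 234
color = 'red'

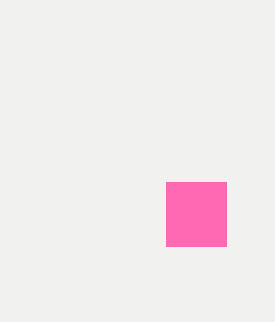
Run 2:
px0 = 166; py0 = 182; px1 = 226; py1 = 246; color = 'hotpink'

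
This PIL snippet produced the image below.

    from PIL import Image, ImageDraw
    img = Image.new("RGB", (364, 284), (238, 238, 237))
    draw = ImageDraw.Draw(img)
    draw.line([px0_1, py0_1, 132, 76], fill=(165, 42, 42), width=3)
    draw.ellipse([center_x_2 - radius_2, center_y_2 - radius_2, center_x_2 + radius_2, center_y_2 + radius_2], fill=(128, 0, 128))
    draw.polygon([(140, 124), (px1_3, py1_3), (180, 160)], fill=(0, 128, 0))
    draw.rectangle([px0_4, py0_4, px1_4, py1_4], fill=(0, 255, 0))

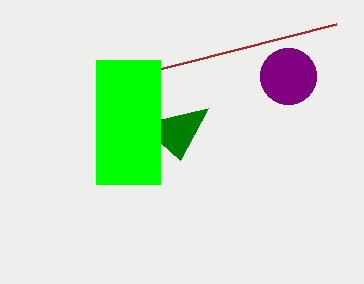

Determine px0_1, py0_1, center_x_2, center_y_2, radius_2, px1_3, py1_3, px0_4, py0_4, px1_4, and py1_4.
px0_1 = 336, py0_1 = 24, center_x_2 = 288, center_y_2 = 76, radius_2 = 28, px1_3 = 208, py1_3 = 108, px0_4 = 96, py0_4 = 60, px1_4 = 160, py1_4 = 184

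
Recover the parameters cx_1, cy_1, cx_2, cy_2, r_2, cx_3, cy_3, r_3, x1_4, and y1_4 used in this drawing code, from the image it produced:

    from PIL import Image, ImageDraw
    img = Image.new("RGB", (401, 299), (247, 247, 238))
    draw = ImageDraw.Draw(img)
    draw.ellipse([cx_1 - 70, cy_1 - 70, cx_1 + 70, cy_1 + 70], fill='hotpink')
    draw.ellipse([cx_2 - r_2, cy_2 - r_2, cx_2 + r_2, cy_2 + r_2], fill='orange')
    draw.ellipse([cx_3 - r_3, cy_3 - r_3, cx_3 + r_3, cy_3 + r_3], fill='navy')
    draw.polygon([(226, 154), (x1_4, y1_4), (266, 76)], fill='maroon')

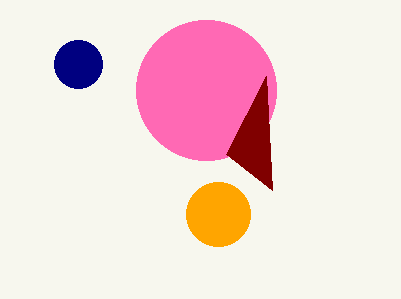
cx_1 = 206, cy_1 = 90, cx_2 = 218, cy_2 = 214, r_2 = 32, cx_3 = 78, cy_3 = 64, r_3 = 24, x1_4 = 272, y1_4 = 190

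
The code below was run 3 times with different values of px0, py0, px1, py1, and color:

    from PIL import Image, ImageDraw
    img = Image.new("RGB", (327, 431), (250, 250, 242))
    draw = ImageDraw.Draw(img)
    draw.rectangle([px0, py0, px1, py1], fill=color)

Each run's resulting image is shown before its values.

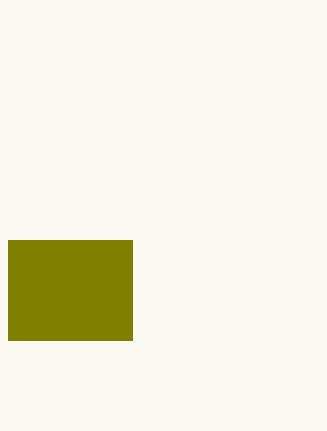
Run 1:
px0 = 8
py0 = 240
px1 = 132
py1 = 340
color = 'olive'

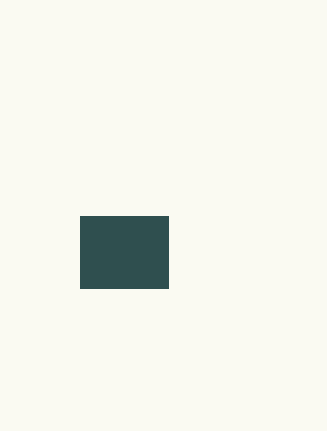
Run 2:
px0 = 80; py0 = 216; px1 = 168; py1 = 288; color = 'darkslategray'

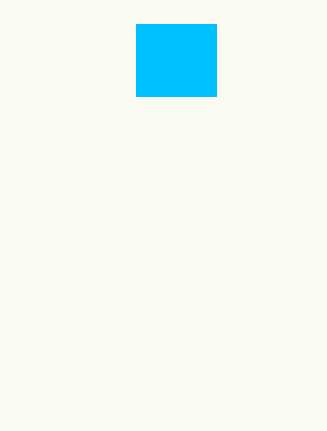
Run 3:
px0 = 136
py0 = 24
px1 = 216
py1 = 96
color = 'deepskyblue'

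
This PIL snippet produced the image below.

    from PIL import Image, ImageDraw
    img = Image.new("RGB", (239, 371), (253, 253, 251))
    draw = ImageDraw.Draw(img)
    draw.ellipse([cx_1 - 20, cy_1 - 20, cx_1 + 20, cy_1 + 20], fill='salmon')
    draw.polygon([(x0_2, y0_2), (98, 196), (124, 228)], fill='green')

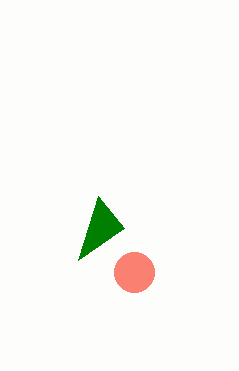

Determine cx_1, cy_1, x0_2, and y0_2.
cx_1 = 134
cy_1 = 272
x0_2 = 78
y0_2 = 260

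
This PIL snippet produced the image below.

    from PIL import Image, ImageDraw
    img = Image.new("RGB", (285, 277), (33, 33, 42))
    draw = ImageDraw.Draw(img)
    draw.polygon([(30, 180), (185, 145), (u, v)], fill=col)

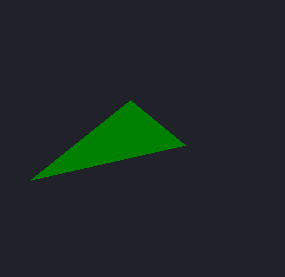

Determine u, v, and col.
u = 130
v = 100
col = 'green'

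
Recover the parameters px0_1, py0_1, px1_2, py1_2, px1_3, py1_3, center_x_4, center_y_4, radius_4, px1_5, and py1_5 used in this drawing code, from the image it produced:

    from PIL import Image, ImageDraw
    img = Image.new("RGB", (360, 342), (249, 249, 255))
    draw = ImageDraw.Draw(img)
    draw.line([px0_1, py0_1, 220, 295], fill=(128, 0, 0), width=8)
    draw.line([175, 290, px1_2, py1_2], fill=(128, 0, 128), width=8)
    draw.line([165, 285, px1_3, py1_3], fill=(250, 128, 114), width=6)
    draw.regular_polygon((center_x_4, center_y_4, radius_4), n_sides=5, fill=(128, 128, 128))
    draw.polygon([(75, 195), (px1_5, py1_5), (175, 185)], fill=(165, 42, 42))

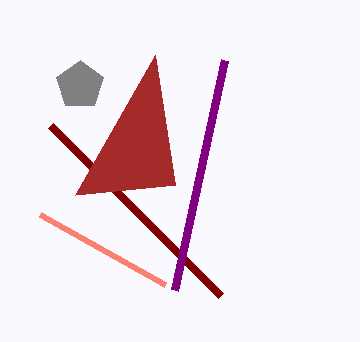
px0_1 = 50
py0_1 = 125
px1_2 = 225
py1_2 = 60
px1_3 = 40
py1_3 = 215
center_x_4 = 80
center_y_4 = 85
radius_4 = 25
px1_5 = 155
py1_5 = 55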